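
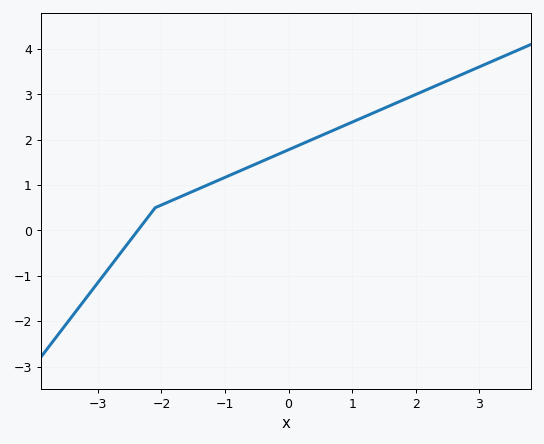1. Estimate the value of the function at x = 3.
3.61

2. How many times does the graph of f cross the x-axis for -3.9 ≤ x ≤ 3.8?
1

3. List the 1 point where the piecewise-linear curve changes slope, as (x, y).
(-2.1, 0.5)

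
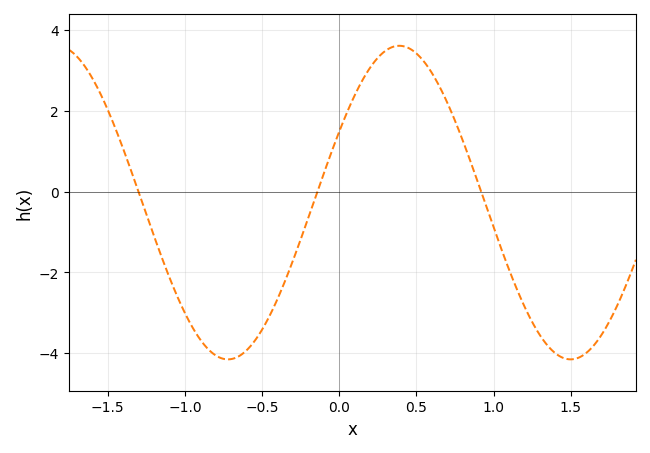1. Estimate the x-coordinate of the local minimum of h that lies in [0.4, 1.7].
1.5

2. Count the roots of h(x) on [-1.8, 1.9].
3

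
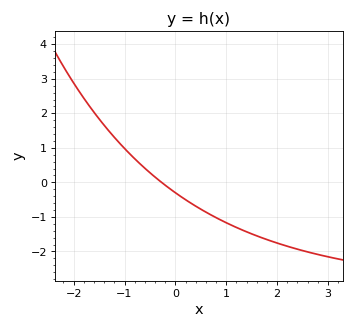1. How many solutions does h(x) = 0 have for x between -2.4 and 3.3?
1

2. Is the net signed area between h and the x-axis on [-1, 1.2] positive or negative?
negative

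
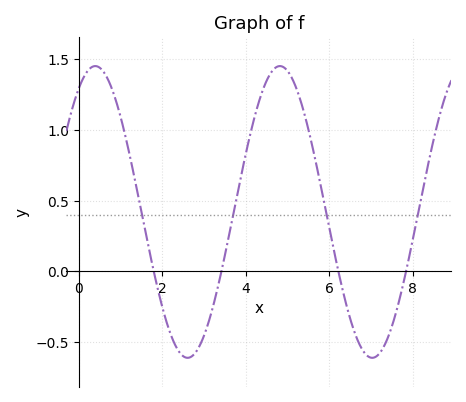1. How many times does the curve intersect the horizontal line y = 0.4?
4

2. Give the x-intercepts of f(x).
1.8, 3.42, 6.22, 7.84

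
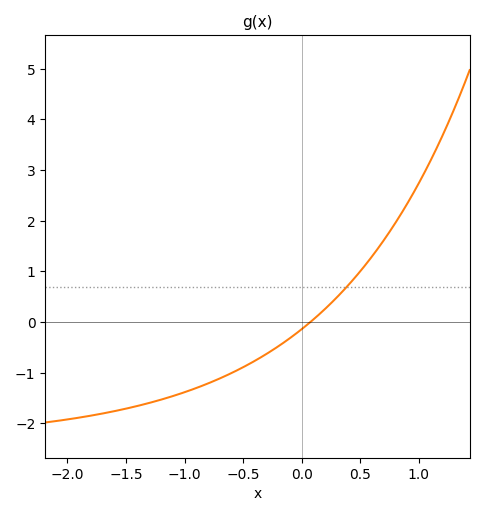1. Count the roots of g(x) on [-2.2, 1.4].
1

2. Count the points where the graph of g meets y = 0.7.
1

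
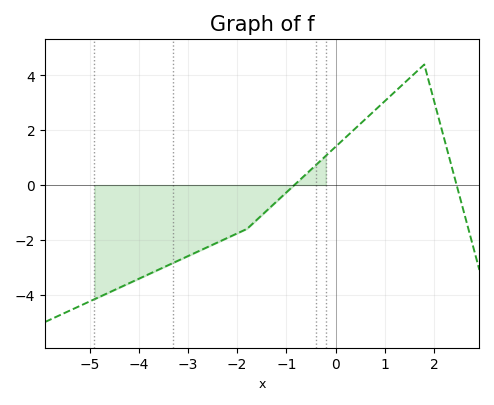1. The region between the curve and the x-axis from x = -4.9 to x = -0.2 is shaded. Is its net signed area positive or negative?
negative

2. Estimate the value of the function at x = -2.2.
-2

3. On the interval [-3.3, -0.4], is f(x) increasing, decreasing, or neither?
increasing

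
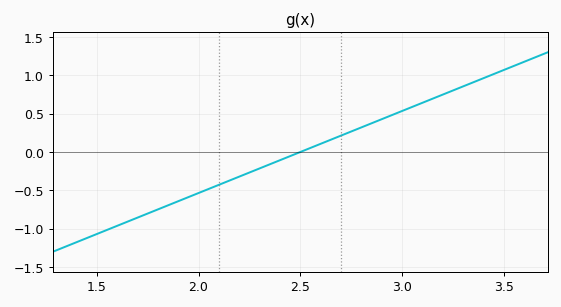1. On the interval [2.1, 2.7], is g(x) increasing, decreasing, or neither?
increasing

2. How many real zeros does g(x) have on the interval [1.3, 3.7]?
1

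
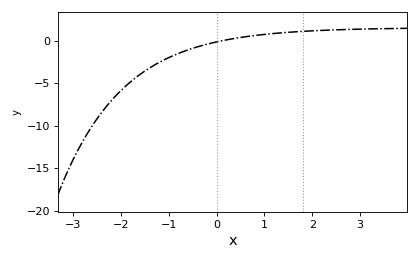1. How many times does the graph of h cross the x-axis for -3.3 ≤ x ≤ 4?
1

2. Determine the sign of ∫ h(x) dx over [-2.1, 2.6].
negative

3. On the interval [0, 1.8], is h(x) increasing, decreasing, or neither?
increasing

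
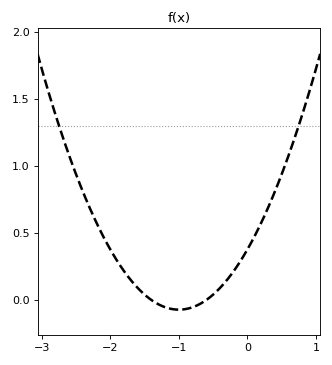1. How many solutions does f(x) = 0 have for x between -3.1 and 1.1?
2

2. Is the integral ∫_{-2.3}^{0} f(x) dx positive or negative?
positive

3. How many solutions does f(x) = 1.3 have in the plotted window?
2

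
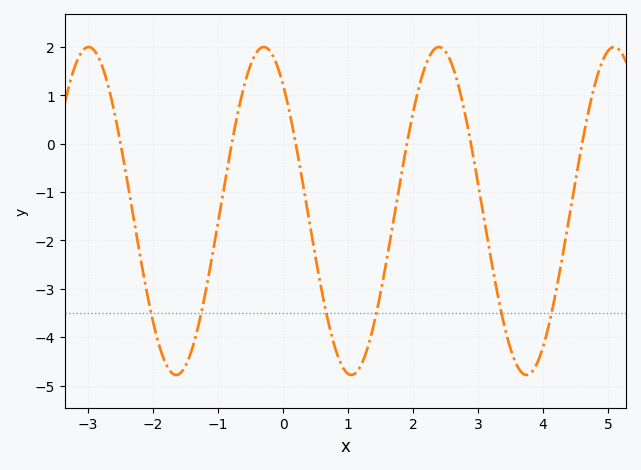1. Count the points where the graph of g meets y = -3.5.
6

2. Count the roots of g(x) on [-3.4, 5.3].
6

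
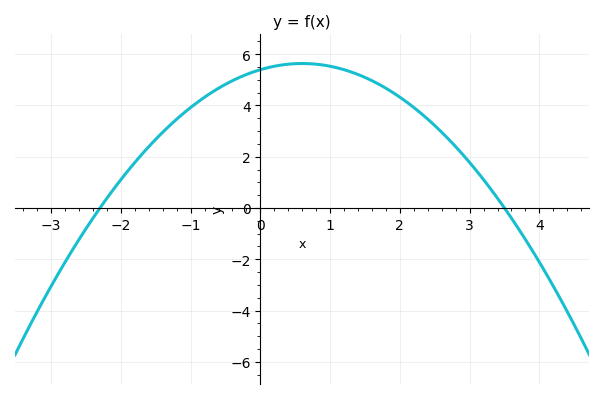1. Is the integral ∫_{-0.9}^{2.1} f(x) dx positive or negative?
positive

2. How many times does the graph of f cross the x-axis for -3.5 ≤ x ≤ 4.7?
2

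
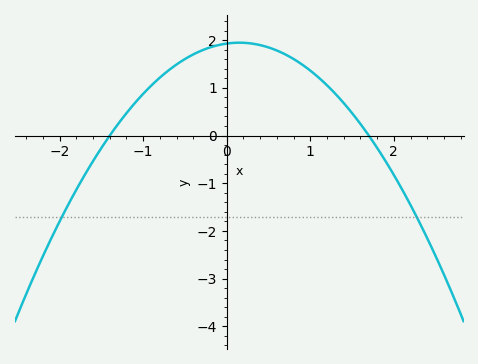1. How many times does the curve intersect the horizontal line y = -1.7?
2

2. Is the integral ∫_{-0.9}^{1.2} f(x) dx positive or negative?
positive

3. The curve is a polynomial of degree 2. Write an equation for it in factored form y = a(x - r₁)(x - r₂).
y = -0.81(x + 1.4)(x - 1.7)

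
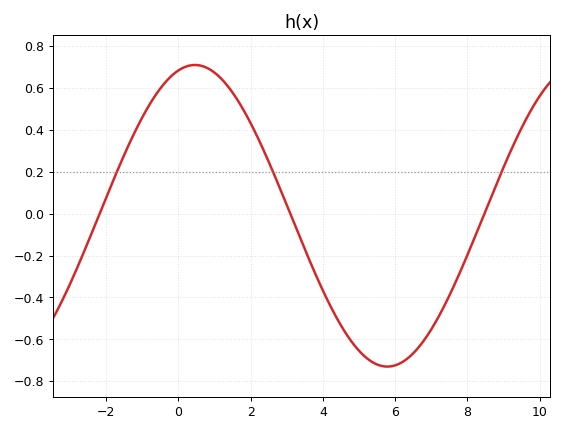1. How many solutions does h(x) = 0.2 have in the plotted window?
3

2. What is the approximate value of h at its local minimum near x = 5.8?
-0.72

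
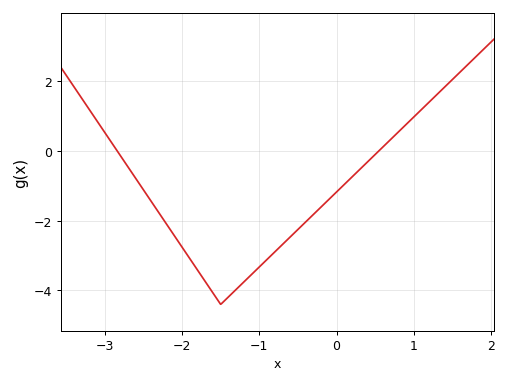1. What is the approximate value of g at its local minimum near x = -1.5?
-4.4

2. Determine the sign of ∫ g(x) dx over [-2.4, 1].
negative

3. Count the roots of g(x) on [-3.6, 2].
2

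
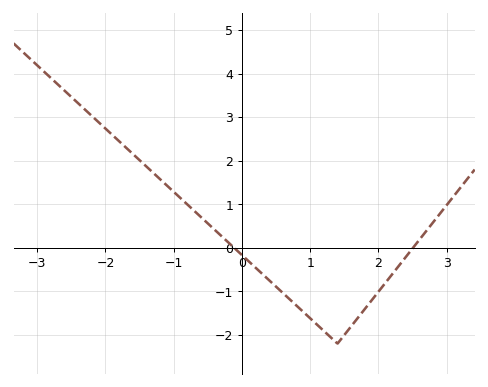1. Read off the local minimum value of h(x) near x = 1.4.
-2.2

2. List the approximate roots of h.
-0.1, 2.5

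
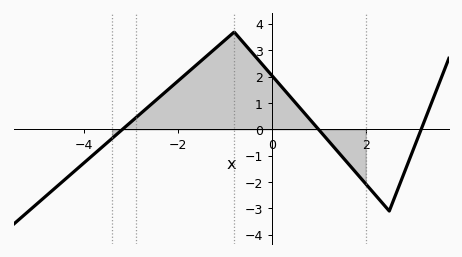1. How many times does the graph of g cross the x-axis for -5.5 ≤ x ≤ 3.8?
3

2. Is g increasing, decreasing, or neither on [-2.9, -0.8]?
increasing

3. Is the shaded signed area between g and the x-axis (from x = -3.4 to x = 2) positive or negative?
positive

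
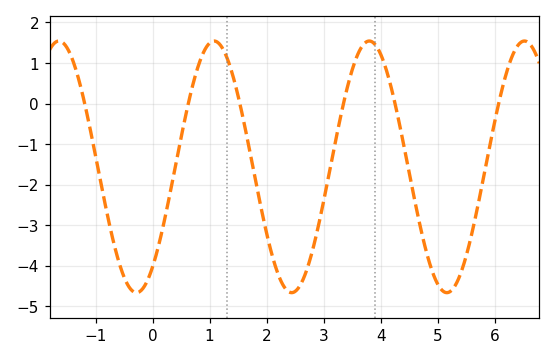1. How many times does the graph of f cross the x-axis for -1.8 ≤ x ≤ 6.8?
6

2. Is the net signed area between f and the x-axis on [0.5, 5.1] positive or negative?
negative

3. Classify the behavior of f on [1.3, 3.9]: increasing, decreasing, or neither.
neither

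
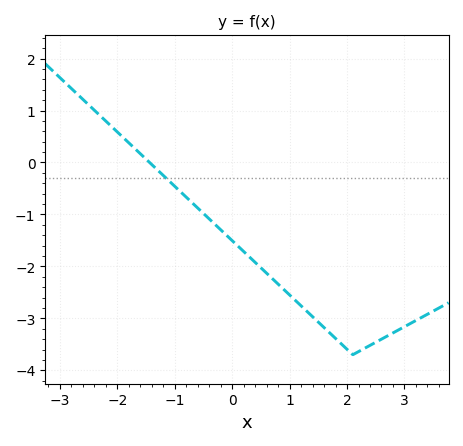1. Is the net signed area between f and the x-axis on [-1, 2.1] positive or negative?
negative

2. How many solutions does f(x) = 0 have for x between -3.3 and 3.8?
1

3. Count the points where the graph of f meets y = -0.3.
1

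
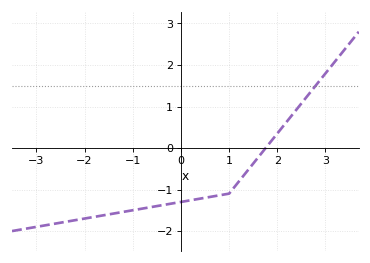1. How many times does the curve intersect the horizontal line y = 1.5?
1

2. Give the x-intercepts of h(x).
1.76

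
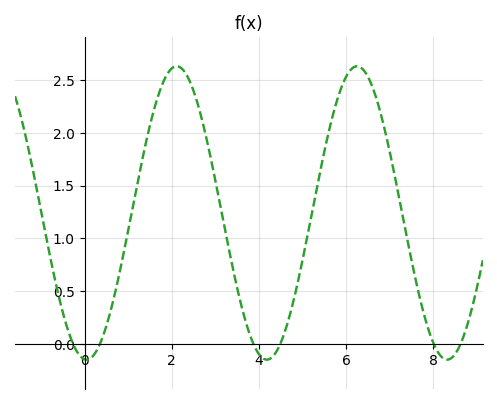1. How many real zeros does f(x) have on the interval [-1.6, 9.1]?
6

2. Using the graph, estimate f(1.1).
1.28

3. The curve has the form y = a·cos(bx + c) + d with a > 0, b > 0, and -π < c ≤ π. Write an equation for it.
y = 1.39cos(1.52x + 3.07) + 1.24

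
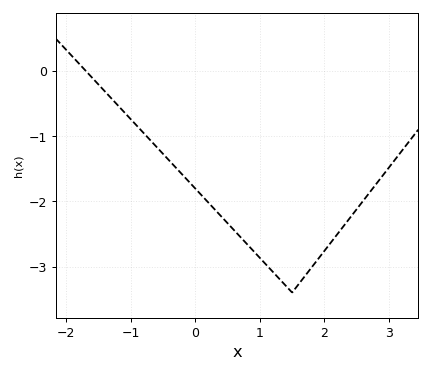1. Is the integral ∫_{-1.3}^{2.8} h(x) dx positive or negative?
negative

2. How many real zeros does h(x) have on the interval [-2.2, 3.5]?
1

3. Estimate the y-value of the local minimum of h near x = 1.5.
-3.4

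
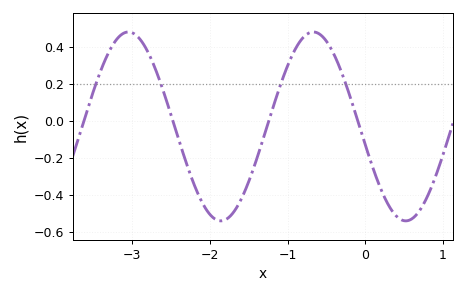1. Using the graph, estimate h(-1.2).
0.058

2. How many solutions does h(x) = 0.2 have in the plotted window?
4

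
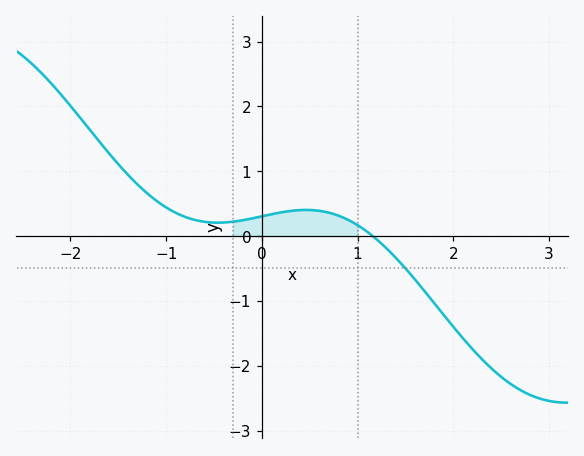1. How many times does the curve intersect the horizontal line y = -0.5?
1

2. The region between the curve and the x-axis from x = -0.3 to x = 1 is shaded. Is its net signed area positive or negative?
positive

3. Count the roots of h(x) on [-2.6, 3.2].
1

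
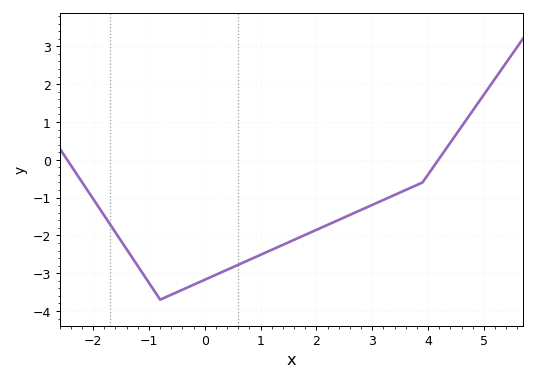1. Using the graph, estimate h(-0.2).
-3.3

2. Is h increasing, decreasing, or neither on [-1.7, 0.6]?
neither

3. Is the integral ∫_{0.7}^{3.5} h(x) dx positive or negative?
negative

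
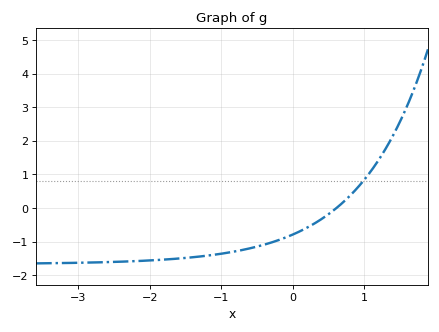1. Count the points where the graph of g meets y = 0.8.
1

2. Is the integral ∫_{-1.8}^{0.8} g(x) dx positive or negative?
negative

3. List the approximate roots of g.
0.61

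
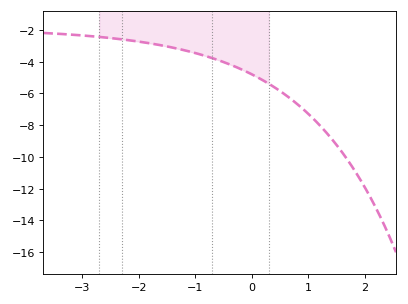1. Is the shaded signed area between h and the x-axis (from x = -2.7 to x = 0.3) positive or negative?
negative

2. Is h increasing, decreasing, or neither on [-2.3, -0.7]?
decreasing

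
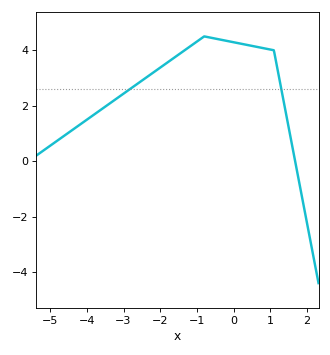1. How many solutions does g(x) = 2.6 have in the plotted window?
2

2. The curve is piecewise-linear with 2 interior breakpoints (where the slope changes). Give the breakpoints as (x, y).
(-0.8, 4.5); (1.1, 4)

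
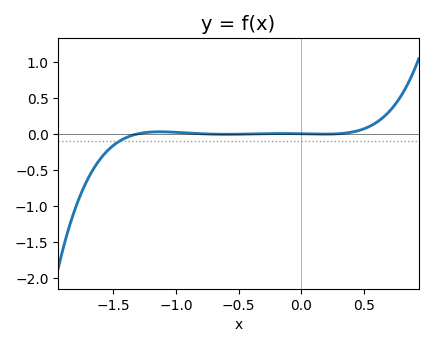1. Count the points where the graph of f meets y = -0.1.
1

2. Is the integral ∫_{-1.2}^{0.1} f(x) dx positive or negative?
positive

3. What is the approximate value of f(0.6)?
0.155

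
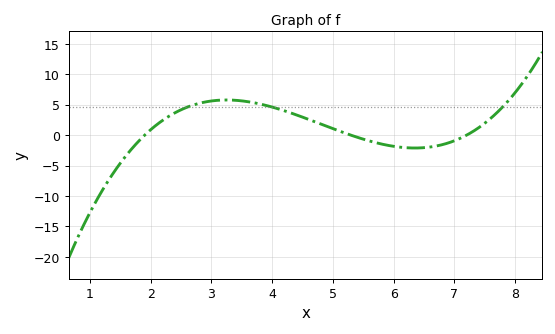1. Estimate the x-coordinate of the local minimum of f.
6.35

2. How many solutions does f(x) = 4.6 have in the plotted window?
3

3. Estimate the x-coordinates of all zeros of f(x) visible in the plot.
1.9, 5.3, 7.2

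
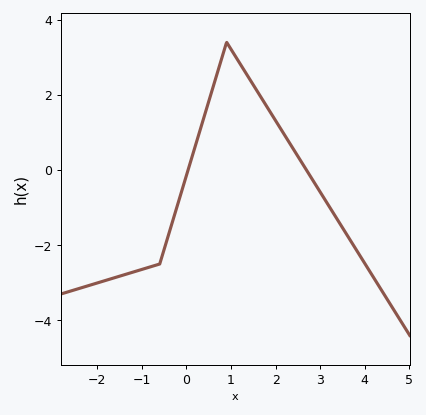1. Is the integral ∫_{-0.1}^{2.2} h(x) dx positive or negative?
positive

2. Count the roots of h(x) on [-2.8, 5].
2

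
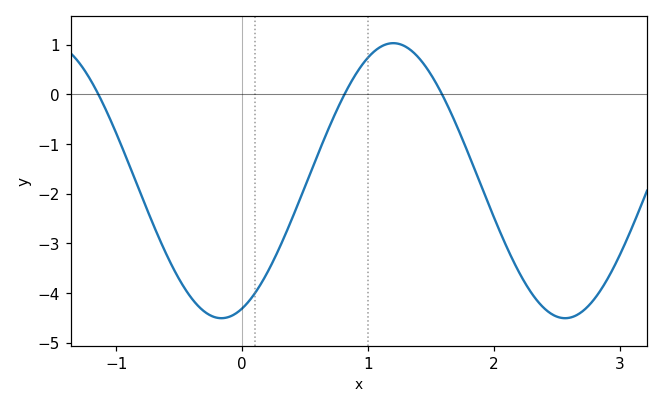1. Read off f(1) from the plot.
0.741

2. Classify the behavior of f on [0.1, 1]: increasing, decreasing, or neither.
increasing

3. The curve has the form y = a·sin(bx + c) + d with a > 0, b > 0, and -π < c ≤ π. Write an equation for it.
y = 2.77sin(2.3x - 1.19) - 1.74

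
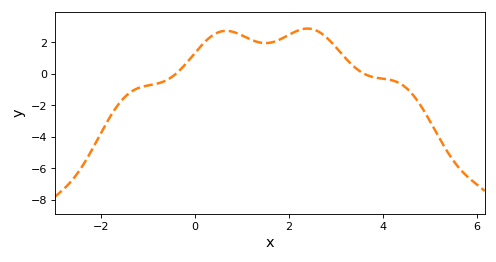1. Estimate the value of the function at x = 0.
1.4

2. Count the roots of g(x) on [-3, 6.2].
2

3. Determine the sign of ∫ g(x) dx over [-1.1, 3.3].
positive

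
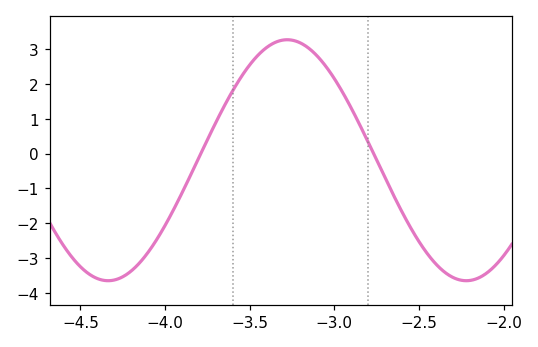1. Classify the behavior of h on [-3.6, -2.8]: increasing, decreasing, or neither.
neither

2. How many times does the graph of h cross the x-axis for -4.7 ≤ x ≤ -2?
2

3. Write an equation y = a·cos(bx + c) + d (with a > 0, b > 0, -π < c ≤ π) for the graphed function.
y = 3.46cos(2.97x - 2.83) - 0.19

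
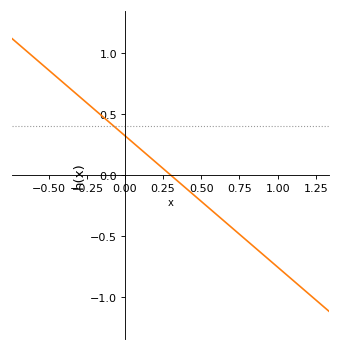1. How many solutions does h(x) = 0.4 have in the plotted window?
1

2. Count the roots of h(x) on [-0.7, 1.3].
1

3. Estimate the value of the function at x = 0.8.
-0.55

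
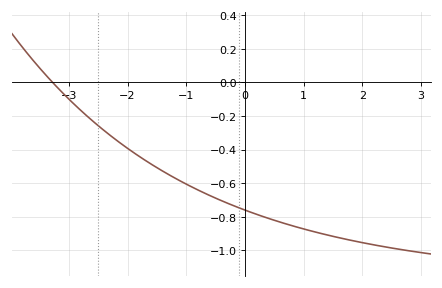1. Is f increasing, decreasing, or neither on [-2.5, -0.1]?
decreasing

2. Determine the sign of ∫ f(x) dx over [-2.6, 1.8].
negative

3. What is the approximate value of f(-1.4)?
-0.528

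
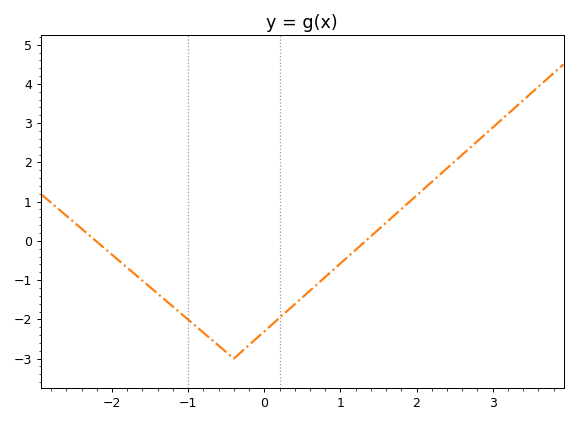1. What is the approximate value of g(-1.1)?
-1.84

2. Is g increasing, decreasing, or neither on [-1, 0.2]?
neither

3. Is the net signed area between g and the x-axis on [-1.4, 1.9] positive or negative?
negative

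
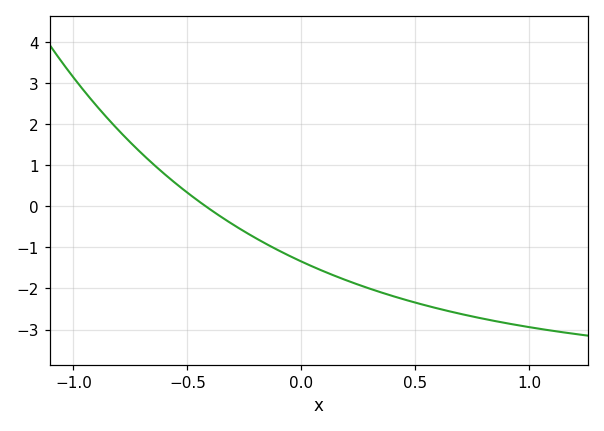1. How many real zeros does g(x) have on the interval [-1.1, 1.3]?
1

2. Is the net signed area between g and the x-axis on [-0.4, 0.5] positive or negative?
negative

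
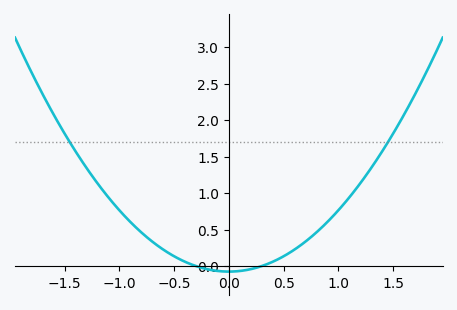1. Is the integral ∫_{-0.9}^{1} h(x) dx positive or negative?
positive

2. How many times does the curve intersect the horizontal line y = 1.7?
2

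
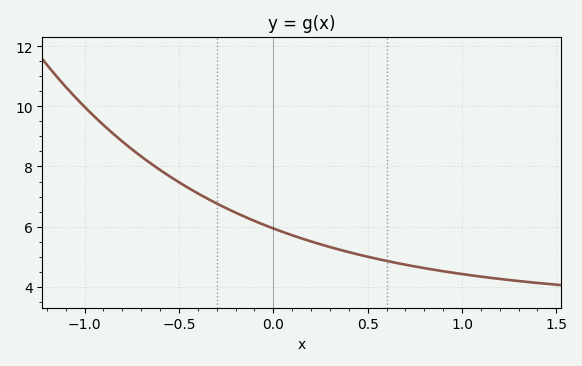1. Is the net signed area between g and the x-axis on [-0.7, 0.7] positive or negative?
positive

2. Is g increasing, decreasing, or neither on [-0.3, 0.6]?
decreasing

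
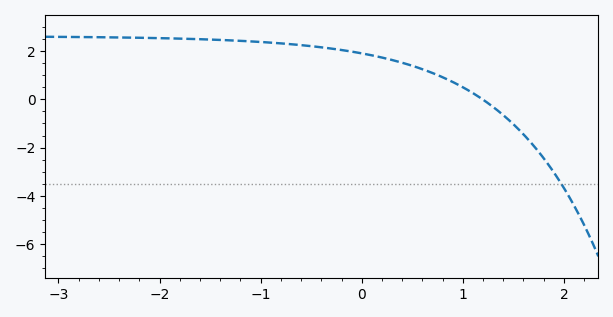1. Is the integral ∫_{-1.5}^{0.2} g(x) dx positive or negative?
positive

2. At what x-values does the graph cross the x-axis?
1.19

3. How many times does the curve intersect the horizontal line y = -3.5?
1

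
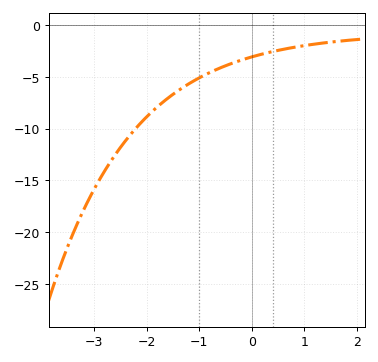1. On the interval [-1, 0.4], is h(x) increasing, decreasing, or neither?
increasing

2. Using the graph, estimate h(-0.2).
-3.5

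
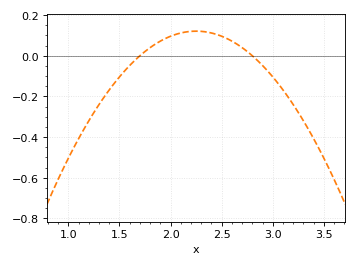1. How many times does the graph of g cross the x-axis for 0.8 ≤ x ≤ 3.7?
2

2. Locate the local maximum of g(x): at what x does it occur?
2.25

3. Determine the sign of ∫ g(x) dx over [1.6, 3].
positive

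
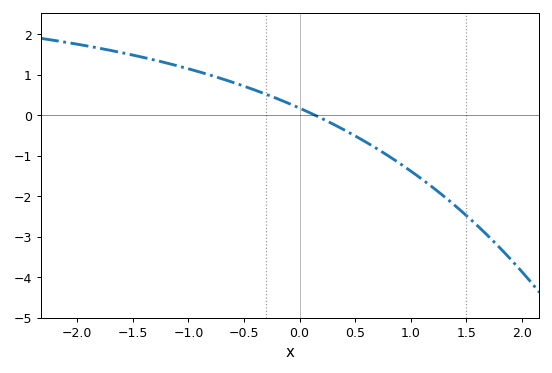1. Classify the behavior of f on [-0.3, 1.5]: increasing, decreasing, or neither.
decreasing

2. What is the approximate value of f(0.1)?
0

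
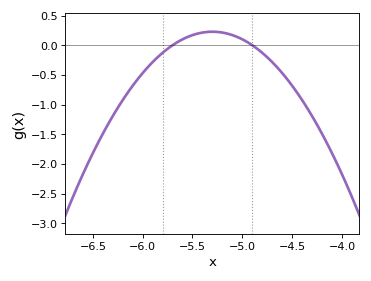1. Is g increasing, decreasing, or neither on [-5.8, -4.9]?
neither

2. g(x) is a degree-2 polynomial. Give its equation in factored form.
y = -1.42(x + 5.7)(x + 4.9)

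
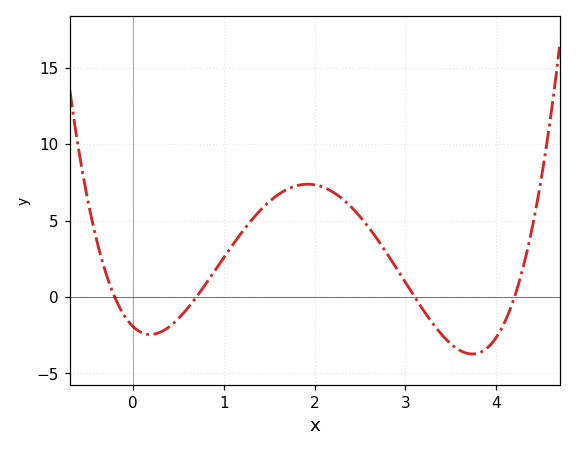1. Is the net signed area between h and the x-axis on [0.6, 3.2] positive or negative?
positive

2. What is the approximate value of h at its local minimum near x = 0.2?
-2.5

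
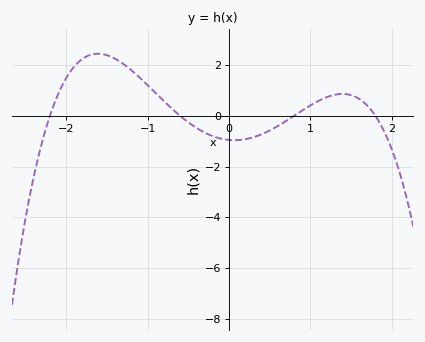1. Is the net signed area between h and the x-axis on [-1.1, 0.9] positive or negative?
negative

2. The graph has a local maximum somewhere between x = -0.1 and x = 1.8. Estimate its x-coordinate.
1.39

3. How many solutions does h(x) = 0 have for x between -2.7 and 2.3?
4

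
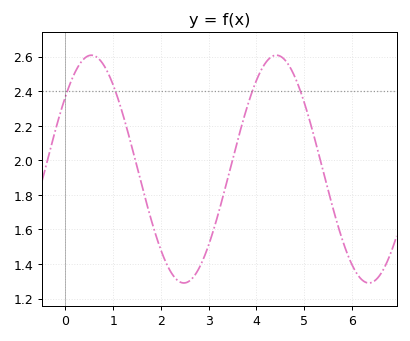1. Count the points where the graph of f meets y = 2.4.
4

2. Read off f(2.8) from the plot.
1.38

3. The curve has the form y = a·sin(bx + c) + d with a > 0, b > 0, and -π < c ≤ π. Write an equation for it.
y = 0.66sin(1.6x + 0.69) + 1.95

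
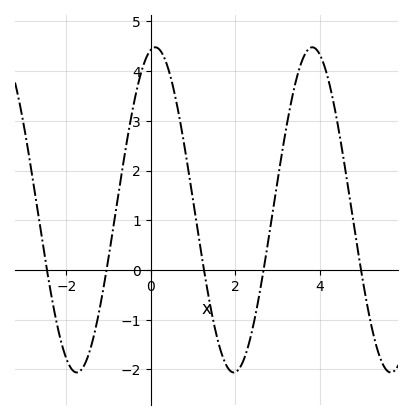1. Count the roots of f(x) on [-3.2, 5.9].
5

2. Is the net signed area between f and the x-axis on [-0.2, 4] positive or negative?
positive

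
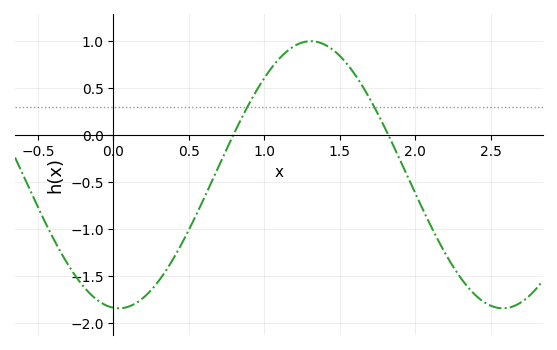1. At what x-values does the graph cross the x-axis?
0.794, 1.82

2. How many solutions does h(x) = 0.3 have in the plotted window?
2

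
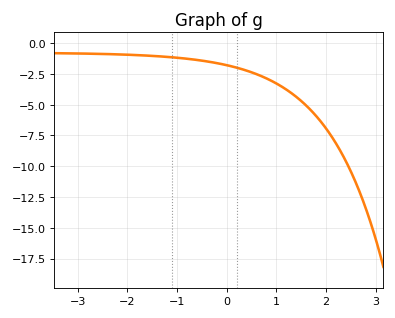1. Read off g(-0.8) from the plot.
-1.2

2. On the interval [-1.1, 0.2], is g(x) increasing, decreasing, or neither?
decreasing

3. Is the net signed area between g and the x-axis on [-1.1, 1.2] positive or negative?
negative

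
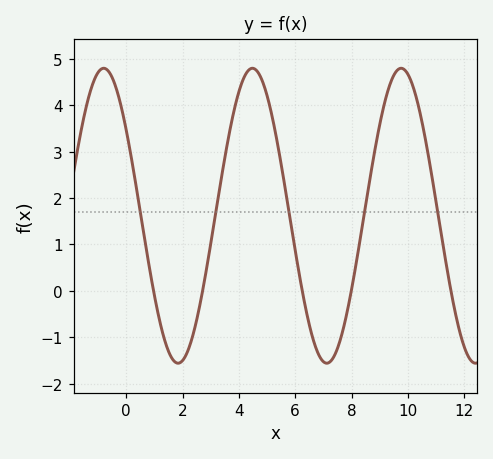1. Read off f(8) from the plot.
0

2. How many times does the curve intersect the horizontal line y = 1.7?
5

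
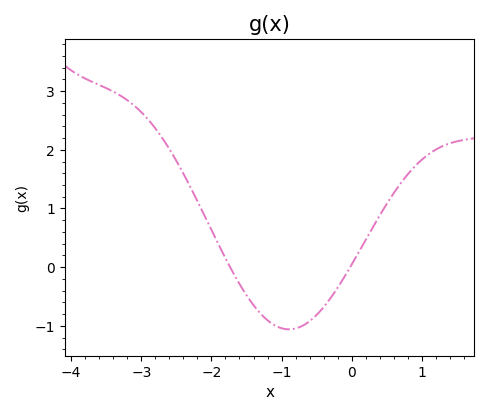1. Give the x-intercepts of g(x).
-1.73, -0.022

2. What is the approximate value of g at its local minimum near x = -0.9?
-1.06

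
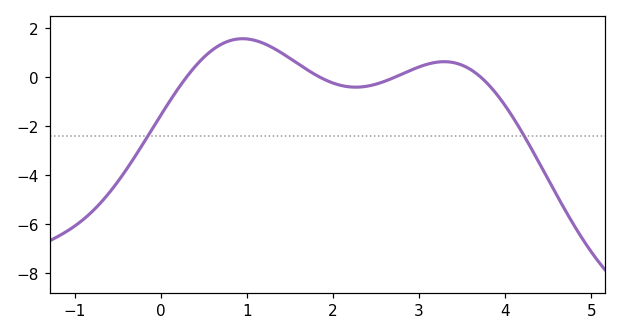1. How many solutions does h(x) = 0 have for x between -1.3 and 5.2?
4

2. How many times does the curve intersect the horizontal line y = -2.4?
2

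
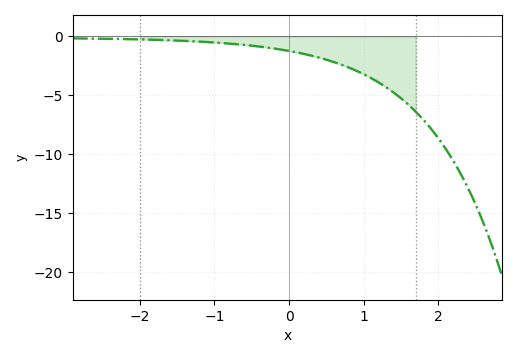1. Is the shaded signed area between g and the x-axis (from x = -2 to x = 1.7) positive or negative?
negative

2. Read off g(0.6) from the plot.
-2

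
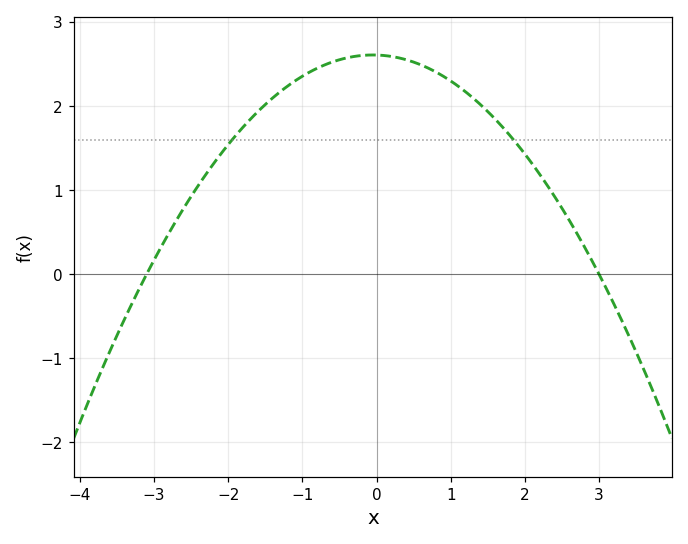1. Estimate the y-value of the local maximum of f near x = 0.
2.6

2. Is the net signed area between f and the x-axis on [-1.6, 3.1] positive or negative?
positive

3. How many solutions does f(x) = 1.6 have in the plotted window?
2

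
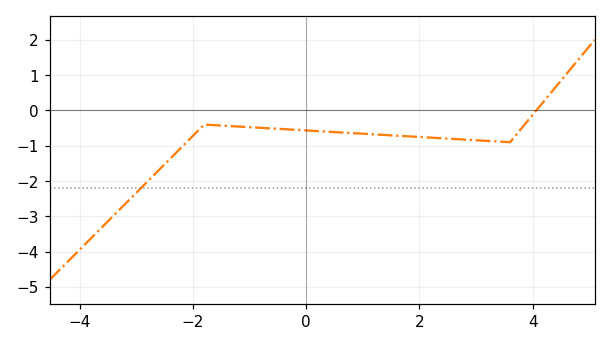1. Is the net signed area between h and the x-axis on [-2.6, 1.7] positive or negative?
negative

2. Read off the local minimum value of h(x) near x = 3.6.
-0.9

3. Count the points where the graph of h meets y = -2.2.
1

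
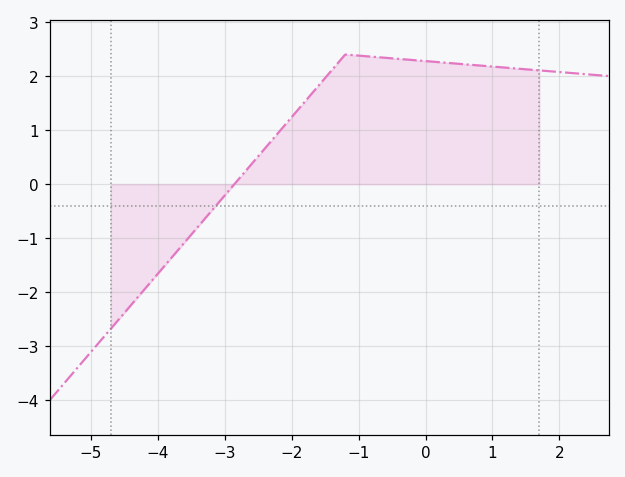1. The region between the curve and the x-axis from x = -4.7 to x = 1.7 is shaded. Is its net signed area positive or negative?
positive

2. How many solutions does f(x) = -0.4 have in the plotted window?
1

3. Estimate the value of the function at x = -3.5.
-0.9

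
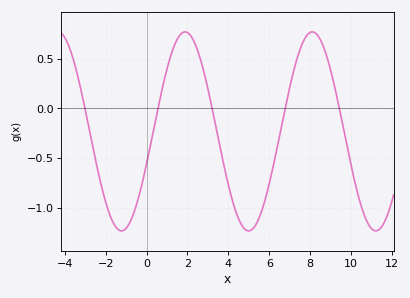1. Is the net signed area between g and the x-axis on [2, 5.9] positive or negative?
negative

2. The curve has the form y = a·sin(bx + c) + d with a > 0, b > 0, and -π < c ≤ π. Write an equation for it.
y = 1sin(1.01x - 0.33) - 0.23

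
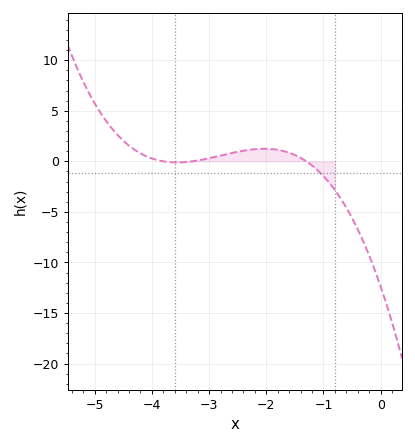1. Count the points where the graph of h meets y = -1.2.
1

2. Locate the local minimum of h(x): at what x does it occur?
-3.56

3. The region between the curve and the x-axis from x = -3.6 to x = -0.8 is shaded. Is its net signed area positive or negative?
positive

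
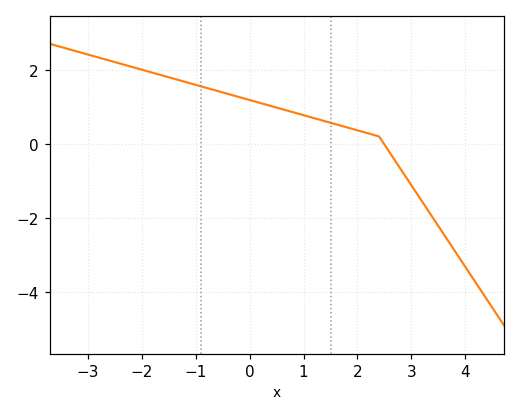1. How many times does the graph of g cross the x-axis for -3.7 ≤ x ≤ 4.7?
1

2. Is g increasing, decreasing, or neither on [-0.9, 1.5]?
decreasing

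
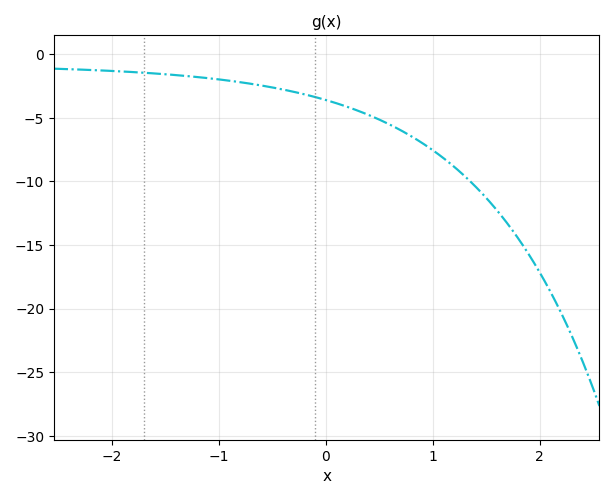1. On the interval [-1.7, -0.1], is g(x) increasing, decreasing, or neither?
decreasing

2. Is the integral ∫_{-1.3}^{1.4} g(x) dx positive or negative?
negative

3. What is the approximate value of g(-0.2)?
-3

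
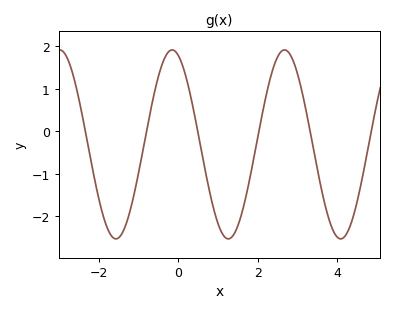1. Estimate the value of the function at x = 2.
-0.1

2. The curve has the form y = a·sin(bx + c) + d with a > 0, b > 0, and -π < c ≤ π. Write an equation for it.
y = 2.22sin(2.2x + 1.9) - 0.31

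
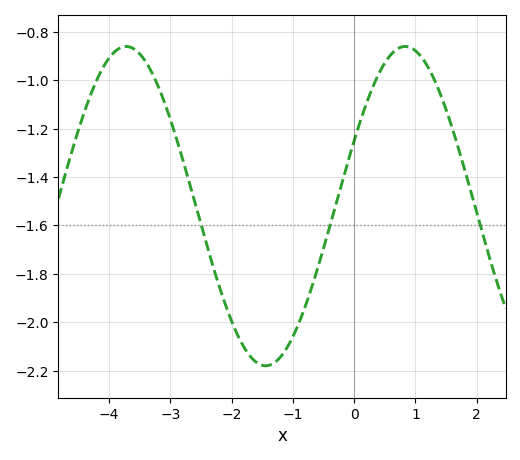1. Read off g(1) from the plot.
-0.88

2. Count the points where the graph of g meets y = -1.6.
3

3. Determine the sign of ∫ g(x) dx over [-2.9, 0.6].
negative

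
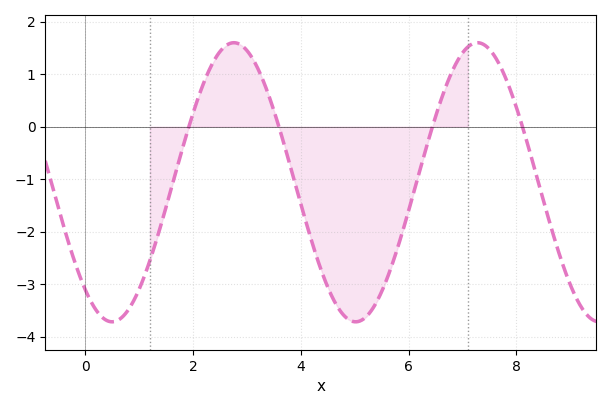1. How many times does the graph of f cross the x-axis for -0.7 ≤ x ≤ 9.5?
4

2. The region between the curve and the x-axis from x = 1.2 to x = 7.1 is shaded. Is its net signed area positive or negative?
negative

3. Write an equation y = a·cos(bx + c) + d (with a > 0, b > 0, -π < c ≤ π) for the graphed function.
y = 2.66cos(1.4x + 2.5) - 1.06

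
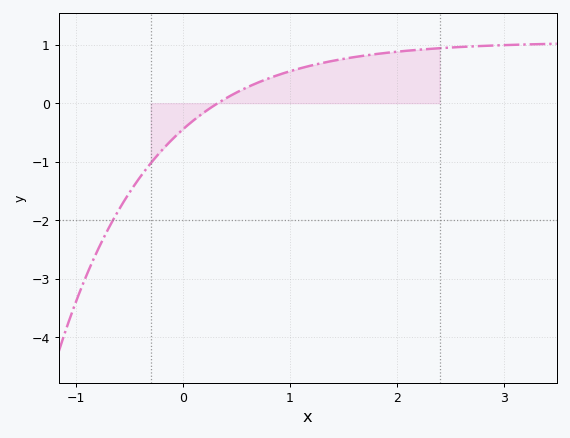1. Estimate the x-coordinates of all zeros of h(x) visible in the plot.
0.327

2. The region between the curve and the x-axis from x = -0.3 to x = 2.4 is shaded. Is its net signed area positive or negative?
positive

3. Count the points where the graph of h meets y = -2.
1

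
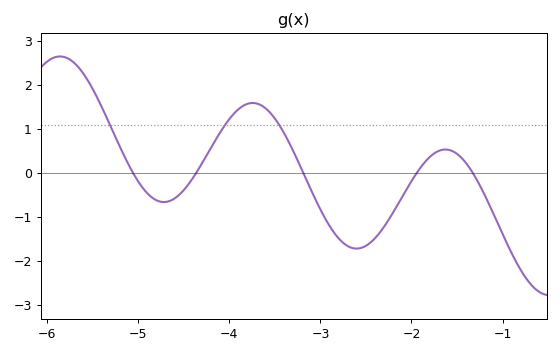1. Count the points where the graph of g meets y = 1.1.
3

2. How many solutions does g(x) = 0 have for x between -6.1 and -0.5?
5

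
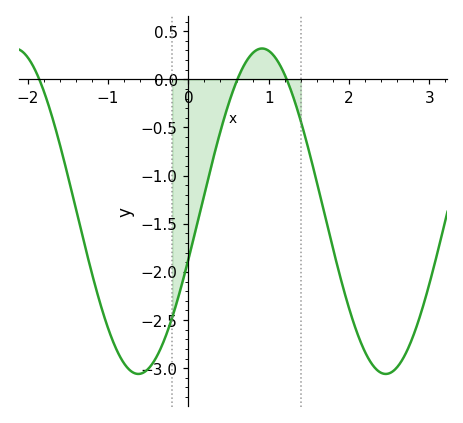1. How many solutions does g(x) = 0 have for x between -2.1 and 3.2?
3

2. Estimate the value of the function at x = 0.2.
-1.2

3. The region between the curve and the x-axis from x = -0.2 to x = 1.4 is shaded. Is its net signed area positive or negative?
negative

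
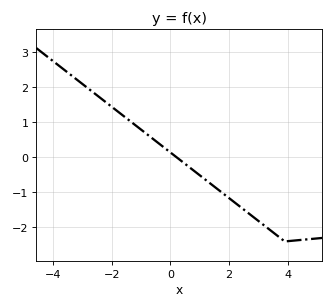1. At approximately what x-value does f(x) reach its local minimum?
4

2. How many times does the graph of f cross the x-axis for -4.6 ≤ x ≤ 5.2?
1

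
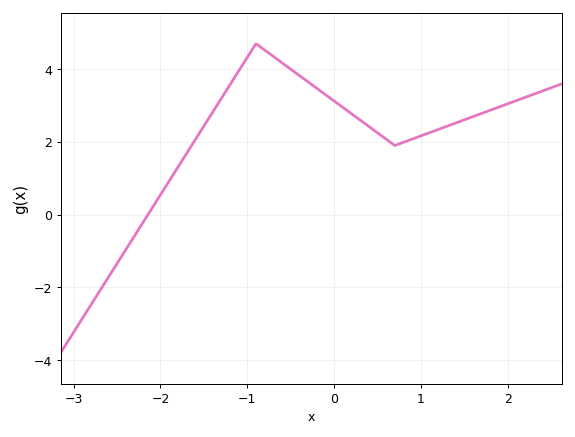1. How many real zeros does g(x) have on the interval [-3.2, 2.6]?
1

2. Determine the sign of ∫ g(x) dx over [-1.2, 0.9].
positive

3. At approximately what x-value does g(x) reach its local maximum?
-0.9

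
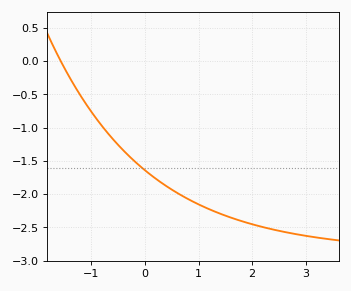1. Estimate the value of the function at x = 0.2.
-1.77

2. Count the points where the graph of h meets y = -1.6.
1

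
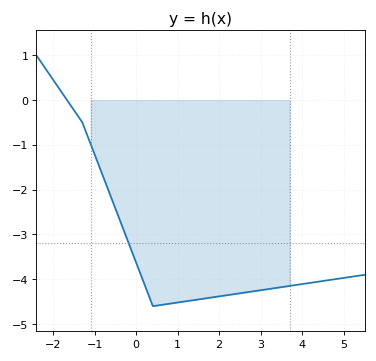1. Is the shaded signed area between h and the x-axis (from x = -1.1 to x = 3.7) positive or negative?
negative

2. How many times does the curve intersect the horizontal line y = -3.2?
1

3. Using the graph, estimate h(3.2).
-4.22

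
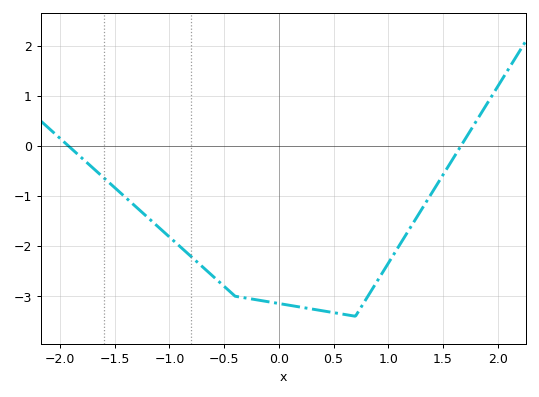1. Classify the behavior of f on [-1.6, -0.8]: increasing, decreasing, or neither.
decreasing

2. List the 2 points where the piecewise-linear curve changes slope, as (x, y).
(-0.4, -3); (0.7, -3.4)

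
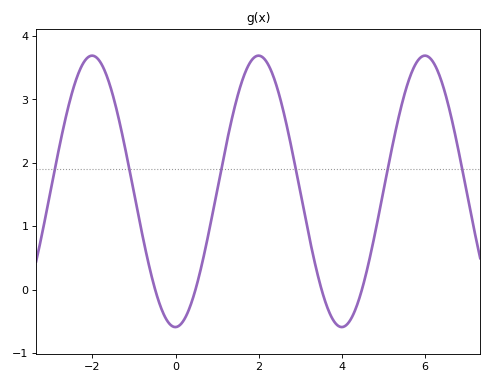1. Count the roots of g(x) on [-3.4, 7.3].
4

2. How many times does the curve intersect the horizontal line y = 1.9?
6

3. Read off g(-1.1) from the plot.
1.86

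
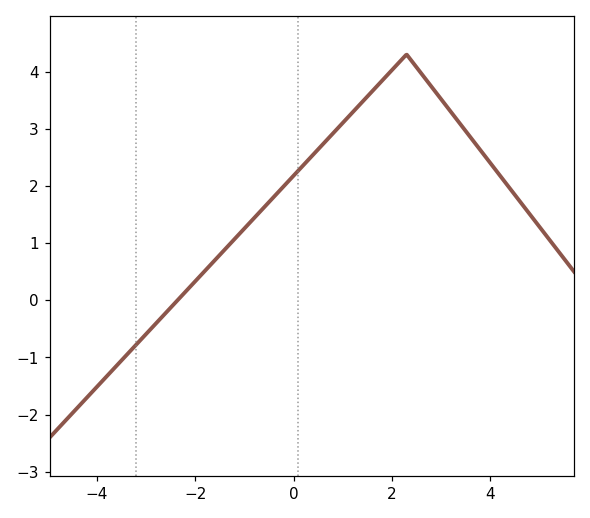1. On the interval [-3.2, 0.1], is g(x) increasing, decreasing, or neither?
increasing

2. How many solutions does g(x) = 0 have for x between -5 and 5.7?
1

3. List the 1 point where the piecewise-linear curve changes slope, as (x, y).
(2.3, 4.3)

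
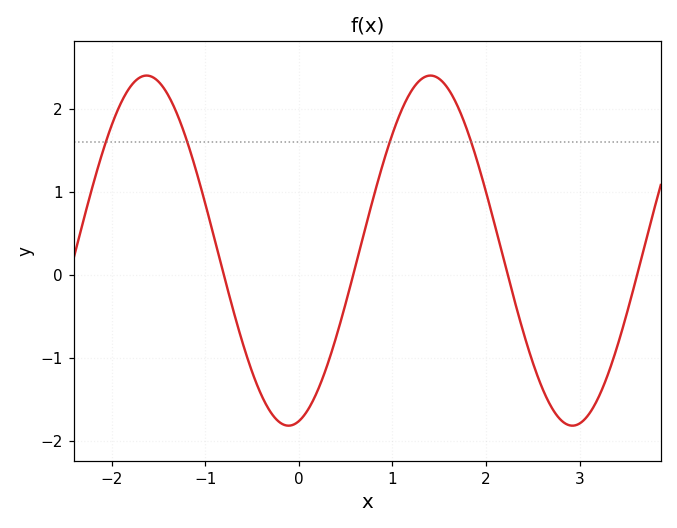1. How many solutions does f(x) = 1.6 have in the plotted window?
4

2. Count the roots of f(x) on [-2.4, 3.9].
4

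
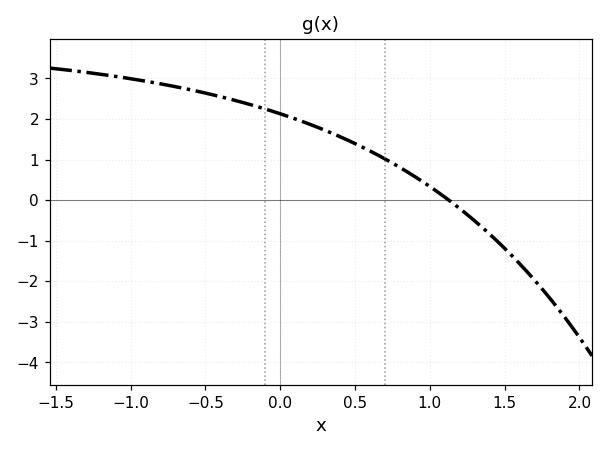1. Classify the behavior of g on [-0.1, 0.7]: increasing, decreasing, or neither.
decreasing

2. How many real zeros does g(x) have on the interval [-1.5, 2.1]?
1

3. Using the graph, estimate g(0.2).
1.9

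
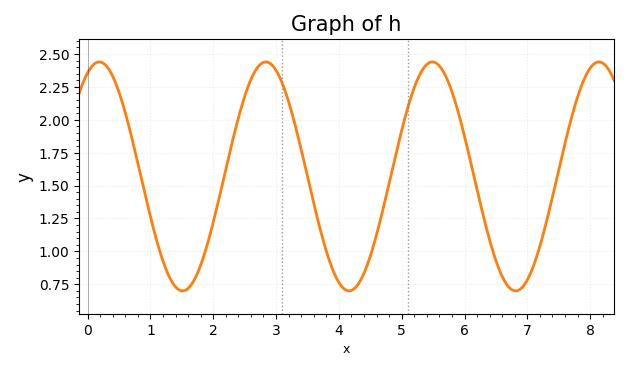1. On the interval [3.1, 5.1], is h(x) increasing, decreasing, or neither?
neither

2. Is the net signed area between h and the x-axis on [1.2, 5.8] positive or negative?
positive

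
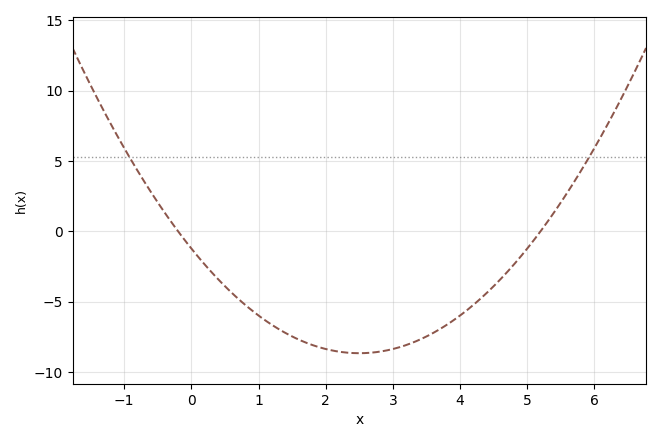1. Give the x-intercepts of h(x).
-0.2, 5.2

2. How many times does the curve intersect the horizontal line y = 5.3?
2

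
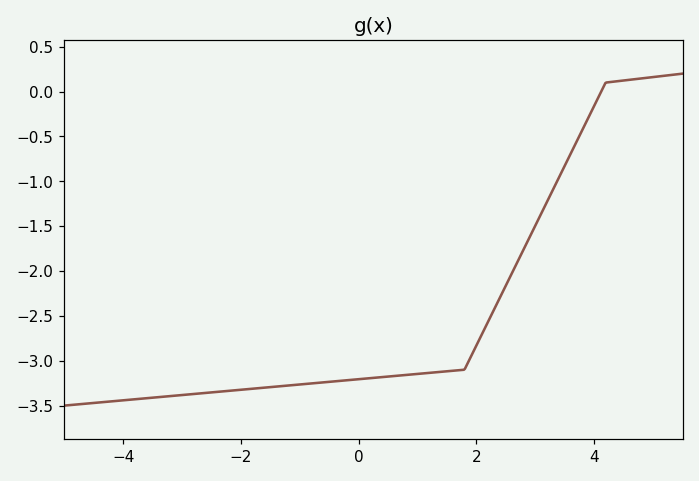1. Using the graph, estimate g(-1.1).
-3.25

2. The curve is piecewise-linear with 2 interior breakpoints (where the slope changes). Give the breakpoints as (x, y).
(1.8, -3.1); (4.2, 0.1)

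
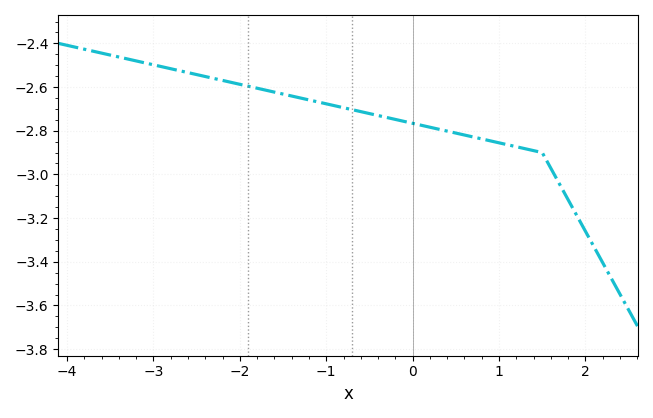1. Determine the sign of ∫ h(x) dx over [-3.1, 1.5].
negative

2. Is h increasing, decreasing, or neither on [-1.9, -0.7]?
decreasing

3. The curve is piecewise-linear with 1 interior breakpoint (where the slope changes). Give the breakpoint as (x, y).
(1.5, -2.9)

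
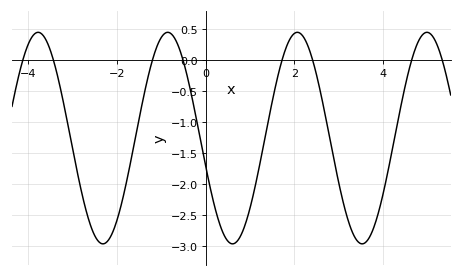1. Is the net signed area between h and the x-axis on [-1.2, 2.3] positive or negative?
negative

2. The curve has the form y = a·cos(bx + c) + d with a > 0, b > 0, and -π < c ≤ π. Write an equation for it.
y = 1.71cos(2.1x + 1.8) - 1.26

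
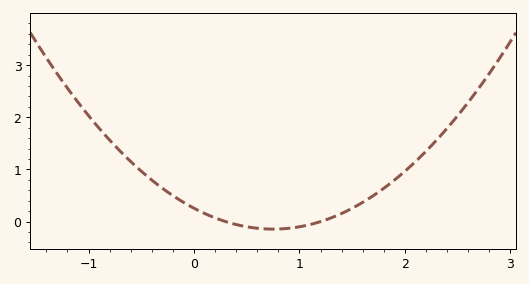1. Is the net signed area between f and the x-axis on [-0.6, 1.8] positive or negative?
positive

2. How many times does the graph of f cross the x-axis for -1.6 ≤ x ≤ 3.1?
2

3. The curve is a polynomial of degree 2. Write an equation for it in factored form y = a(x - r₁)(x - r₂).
y = 0.71(x - 0.3)(x - 1.2)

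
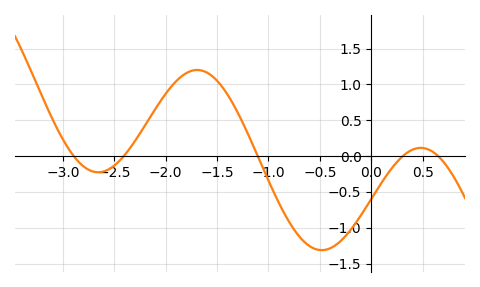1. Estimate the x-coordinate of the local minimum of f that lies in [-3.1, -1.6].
-2.65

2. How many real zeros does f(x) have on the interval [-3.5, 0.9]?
5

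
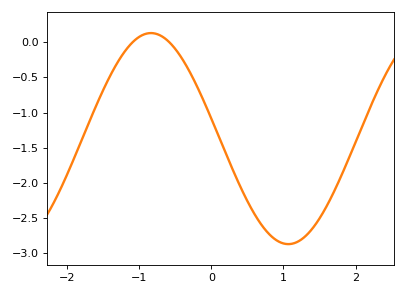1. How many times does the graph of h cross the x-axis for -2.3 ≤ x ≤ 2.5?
2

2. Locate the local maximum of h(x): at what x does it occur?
-0.837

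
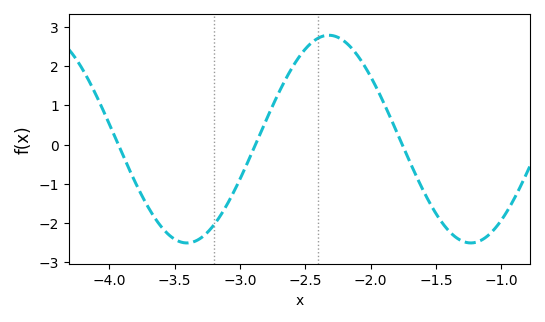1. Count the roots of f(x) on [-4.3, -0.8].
3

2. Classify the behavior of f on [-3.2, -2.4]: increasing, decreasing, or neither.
increasing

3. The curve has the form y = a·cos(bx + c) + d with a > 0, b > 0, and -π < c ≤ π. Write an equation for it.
y = 2.65cos(2.89x + 0.42) + 0.14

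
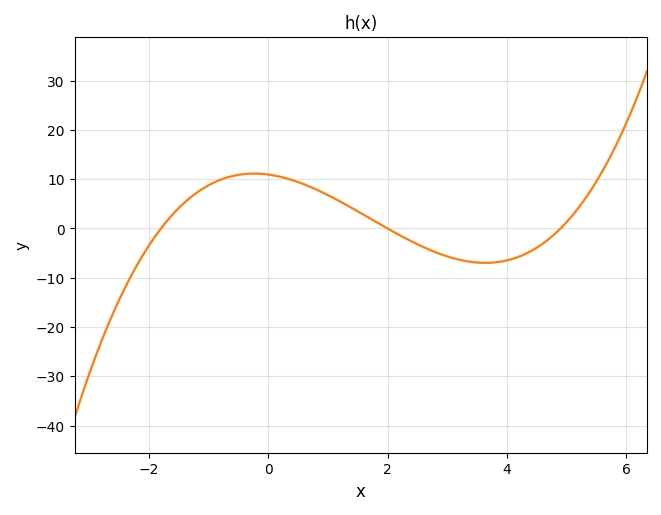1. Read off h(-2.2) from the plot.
-7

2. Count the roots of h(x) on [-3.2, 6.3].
3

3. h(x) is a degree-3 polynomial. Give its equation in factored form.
y = 0.62(x + 1.8)(x - 2)(x - 4.9)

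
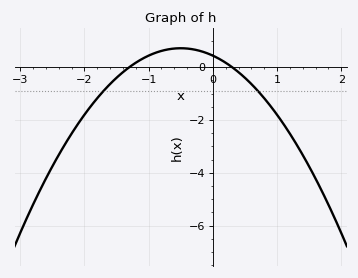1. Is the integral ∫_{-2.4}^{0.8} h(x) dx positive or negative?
negative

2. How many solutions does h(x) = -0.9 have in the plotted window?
2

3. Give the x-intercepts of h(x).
-1.3, 0.3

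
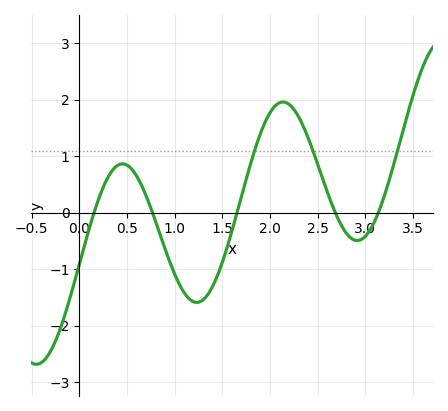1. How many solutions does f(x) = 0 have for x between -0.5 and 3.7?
5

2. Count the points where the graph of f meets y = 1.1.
3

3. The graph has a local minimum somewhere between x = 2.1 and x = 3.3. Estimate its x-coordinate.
2.9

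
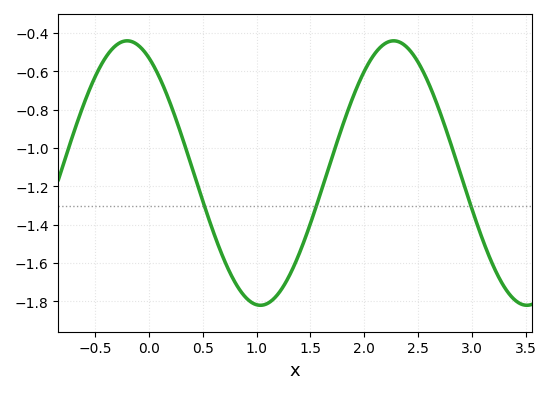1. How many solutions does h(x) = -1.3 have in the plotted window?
3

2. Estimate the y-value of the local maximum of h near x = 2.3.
-0.44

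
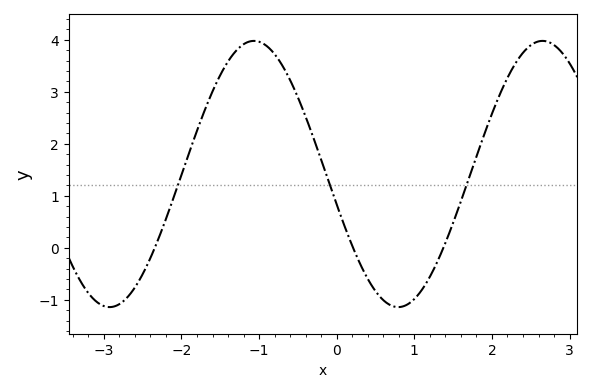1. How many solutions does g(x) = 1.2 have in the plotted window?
3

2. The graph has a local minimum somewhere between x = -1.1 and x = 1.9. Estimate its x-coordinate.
0.8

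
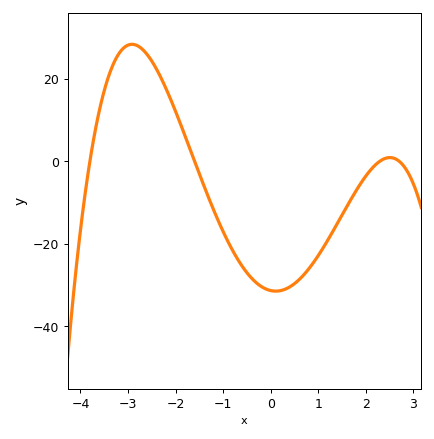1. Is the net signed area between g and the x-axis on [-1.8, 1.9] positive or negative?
negative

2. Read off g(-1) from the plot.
-17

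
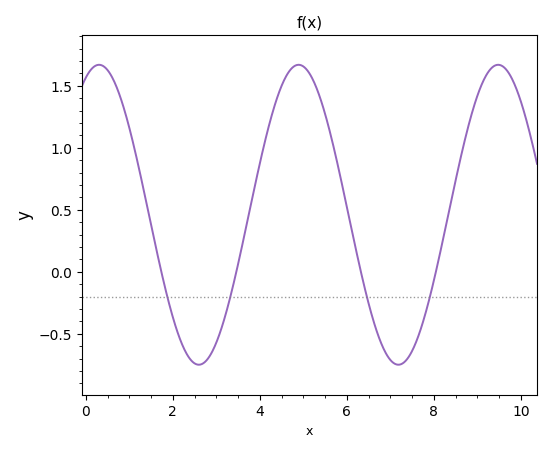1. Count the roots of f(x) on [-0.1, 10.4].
4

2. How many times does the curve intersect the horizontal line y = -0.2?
4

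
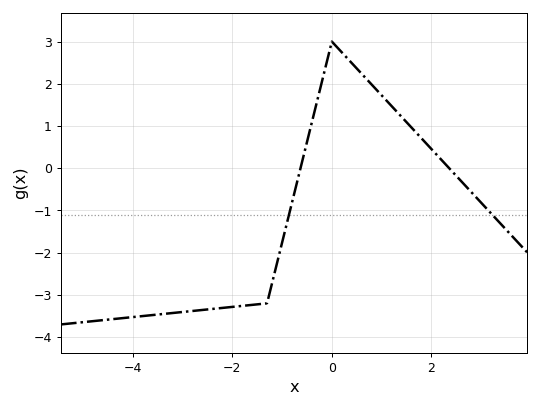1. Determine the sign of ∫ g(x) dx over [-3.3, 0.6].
negative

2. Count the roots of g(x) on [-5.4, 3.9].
2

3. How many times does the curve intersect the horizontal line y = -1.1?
2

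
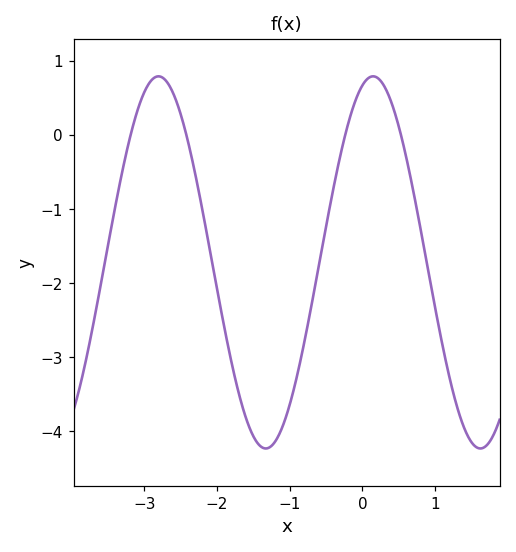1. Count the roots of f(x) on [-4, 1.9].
4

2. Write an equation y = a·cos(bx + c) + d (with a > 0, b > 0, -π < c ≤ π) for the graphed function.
y = 2.51cos(2.13x - 0.31) - 1.72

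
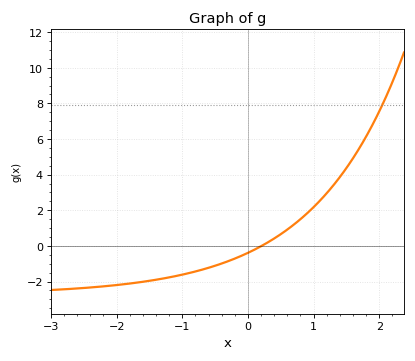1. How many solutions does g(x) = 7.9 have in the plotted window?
1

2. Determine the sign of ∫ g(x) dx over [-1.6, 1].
negative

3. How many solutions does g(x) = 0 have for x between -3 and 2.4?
1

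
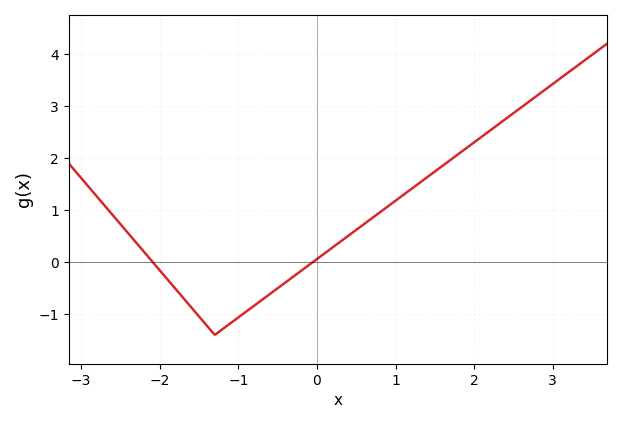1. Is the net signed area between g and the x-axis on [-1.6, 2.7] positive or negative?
positive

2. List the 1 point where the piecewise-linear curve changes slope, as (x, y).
(-1.3, -1.4)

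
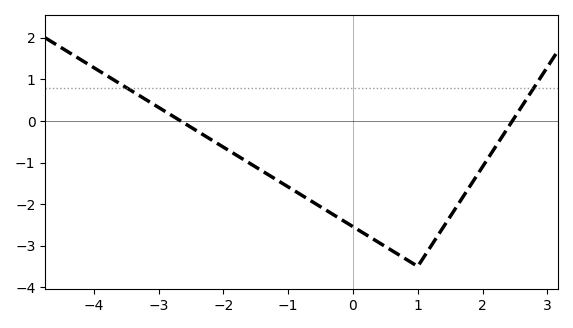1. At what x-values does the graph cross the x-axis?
-2.66, 2.46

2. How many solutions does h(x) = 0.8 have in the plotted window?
2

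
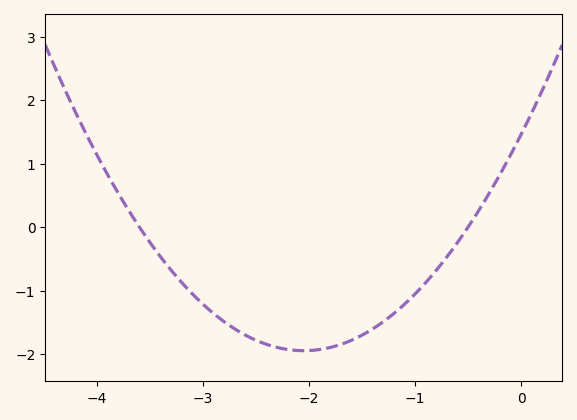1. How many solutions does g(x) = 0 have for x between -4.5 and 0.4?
2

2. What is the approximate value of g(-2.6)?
-1.7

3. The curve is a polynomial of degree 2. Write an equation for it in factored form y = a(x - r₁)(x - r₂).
y = 0.81(x + 3.6)(x + 0.5)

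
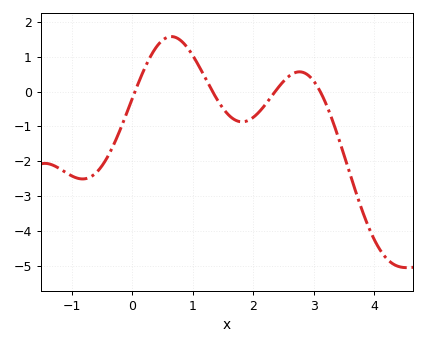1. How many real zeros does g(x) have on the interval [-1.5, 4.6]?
4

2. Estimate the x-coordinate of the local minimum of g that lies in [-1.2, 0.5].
-0.8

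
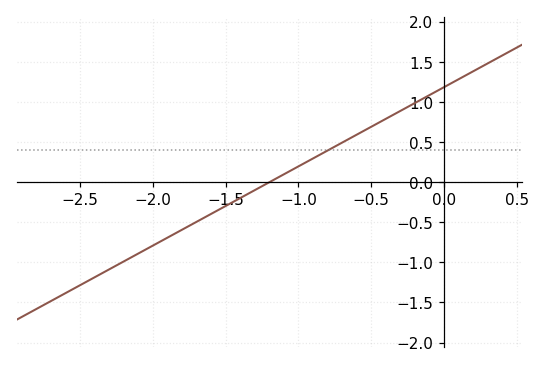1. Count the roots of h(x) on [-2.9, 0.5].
1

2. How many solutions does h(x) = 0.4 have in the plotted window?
1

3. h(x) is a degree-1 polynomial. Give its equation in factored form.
y = 0.99(x + 1.2)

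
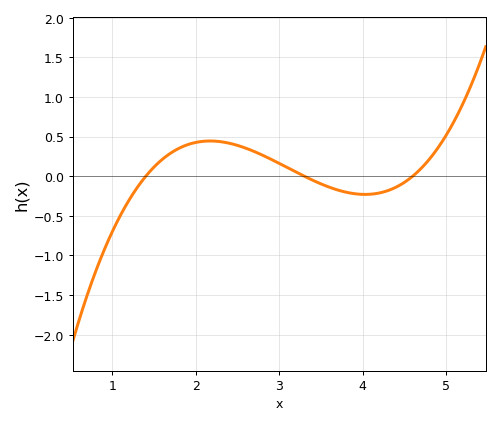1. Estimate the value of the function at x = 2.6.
0.35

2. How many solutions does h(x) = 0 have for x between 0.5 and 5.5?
3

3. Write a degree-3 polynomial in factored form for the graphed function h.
y = 0.21(x - 1.4)(x - 3.3)(x - 4.6)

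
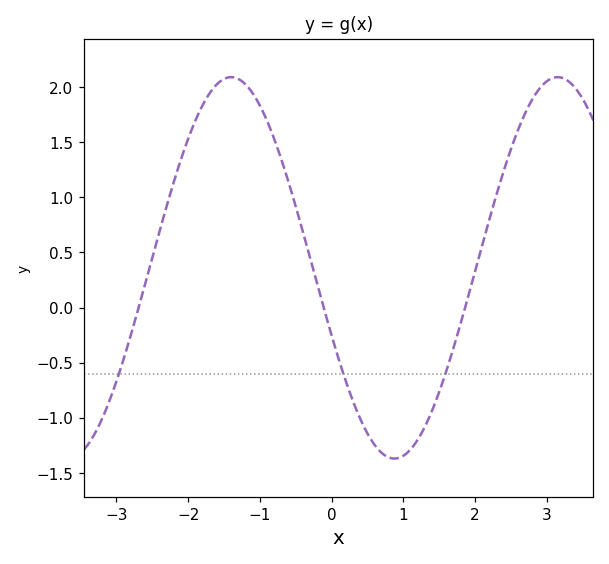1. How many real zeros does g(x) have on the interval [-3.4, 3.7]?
3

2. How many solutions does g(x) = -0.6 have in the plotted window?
3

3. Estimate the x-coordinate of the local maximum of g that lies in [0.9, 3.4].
3.2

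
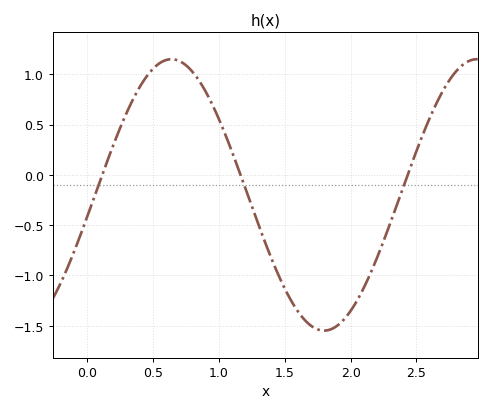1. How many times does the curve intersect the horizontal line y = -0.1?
3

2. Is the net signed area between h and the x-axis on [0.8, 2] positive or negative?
negative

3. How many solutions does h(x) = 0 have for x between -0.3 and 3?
3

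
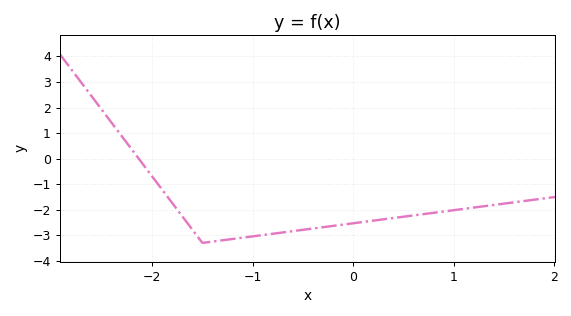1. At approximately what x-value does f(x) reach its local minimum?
-1.5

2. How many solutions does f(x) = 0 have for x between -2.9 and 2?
1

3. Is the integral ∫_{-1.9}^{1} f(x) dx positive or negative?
negative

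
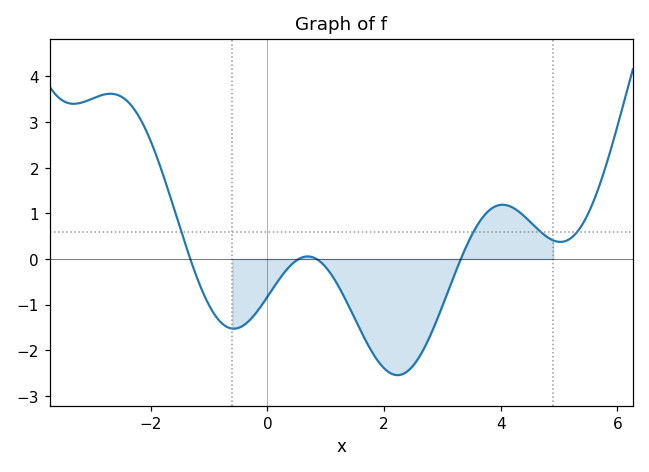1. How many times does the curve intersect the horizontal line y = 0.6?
4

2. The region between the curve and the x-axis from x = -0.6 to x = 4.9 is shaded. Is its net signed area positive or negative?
negative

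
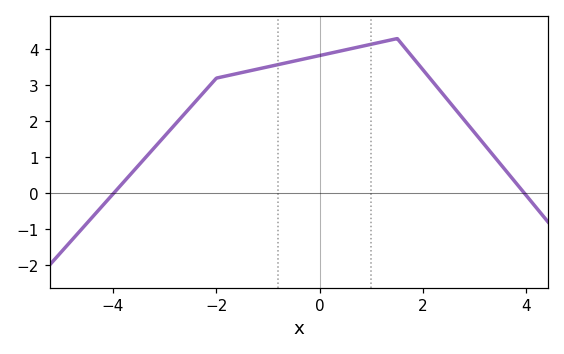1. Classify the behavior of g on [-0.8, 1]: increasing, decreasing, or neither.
increasing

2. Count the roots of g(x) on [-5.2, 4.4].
2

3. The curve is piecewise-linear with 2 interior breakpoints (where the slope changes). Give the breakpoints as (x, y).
(-2, 3.2); (1.5, 4.3)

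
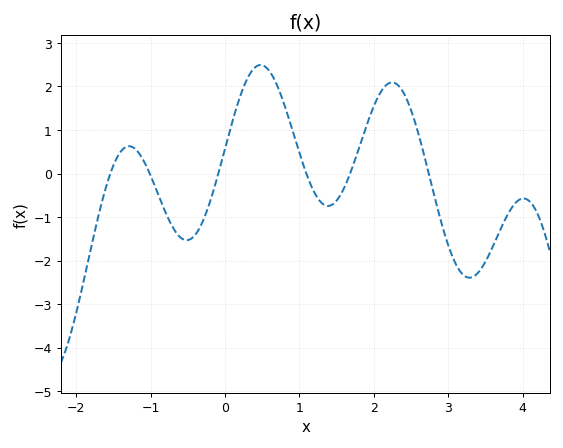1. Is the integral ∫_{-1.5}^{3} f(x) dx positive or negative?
positive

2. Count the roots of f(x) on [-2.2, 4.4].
6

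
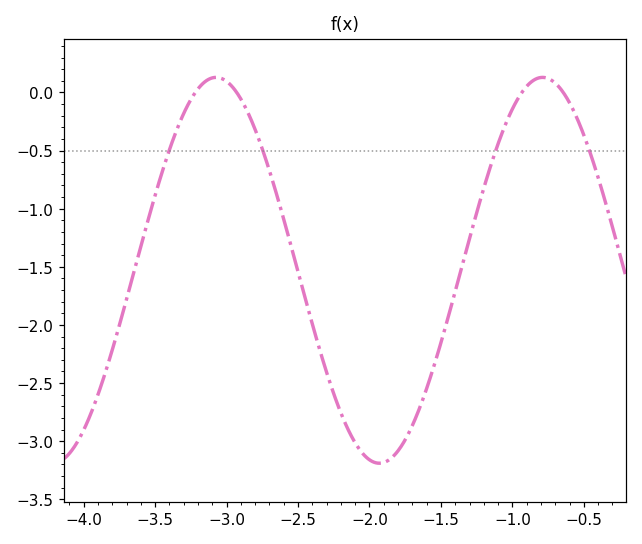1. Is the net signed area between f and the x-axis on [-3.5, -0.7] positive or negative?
negative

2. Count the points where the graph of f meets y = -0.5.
4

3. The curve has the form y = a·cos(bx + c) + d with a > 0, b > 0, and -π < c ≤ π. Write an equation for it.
y = 1.66cos(2.75x + 2.17) - 1.53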